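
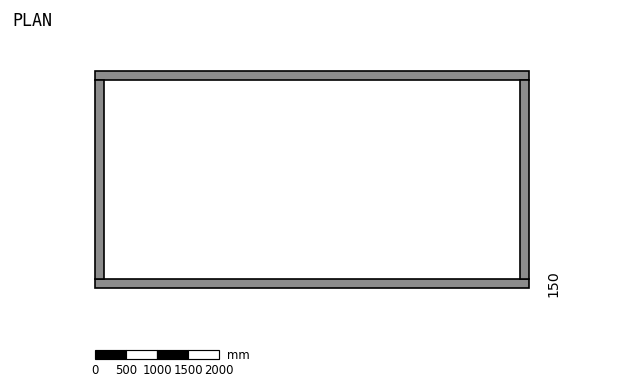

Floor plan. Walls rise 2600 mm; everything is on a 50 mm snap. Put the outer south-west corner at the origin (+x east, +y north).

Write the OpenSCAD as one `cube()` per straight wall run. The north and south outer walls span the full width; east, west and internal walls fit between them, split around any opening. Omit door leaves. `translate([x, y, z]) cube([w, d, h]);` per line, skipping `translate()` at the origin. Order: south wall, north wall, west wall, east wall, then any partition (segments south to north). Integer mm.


cube([7000, 150, 2600]);
translate([0, 3350, 0]) cube([7000, 150, 2600]);
translate([0, 150, 0]) cube([150, 3200, 2600]);
translate([6850, 150, 0]) cube([150, 3200, 2600]);


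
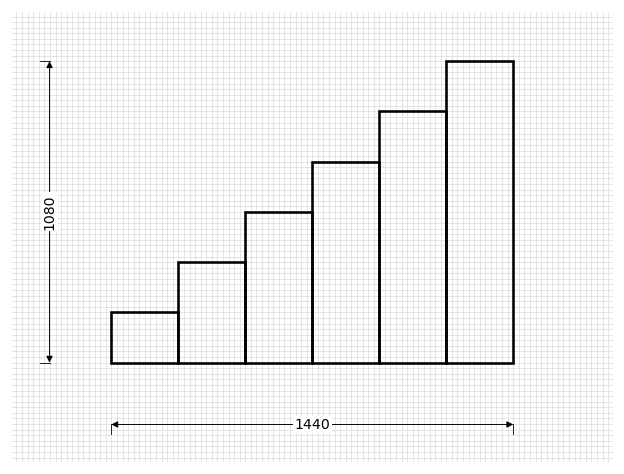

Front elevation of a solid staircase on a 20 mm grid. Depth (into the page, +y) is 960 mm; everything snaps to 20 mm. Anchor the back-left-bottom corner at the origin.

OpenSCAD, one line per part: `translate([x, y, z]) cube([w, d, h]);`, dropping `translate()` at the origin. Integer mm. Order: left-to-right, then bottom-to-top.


cube([240, 960, 180]);
translate([240, 0, 0]) cube([240, 960, 360]);
translate([480, 0, 0]) cube([240, 960, 540]);
translate([720, 0, 0]) cube([240, 960, 720]);
translate([960, 0, 0]) cube([240, 960, 900]);
translate([1200, 0, 0]) cube([240, 960, 1080]);


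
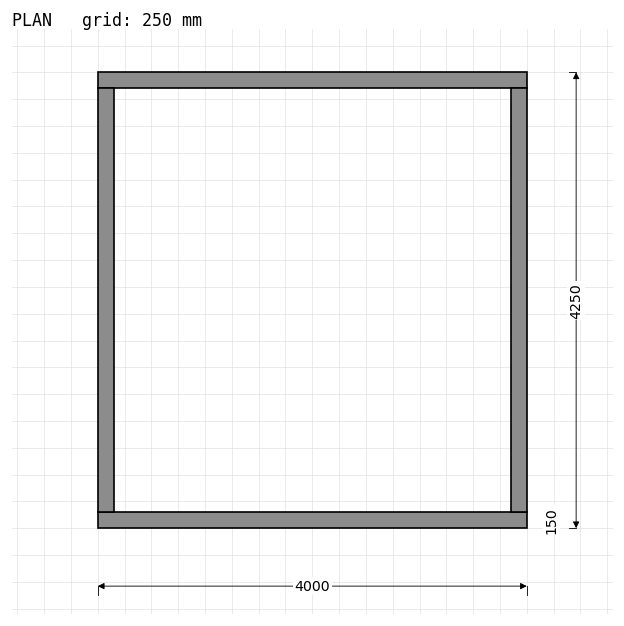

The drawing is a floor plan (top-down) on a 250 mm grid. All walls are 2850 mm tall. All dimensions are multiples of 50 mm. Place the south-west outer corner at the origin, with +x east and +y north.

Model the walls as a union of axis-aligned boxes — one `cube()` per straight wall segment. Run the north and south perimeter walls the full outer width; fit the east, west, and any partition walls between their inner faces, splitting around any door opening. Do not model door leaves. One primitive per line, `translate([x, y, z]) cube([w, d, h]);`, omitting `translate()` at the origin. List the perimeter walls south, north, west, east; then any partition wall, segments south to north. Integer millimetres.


cube([4000, 150, 2850]);
translate([0, 4100, 0]) cube([4000, 150, 2850]);
translate([0, 150, 0]) cube([150, 3950, 2850]);
translate([3850, 150, 0]) cube([150, 3950, 2850]);


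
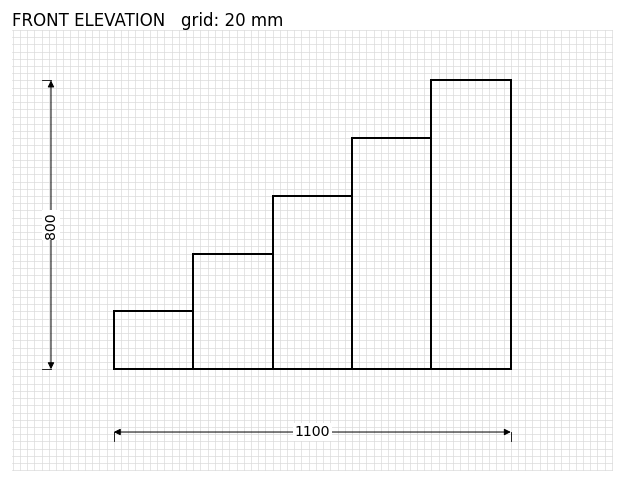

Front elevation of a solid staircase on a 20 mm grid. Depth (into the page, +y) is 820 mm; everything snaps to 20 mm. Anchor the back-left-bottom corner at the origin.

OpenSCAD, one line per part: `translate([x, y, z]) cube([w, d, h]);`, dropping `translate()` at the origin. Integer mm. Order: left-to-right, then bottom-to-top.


cube([220, 820, 160]);
translate([220, 0, 0]) cube([220, 820, 320]);
translate([440, 0, 0]) cube([220, 820, 480]);
translate([660, 0, 0]) cube([220, 820, 640]);
translate([880, 0, 0]) cube([220, 820, 800]);


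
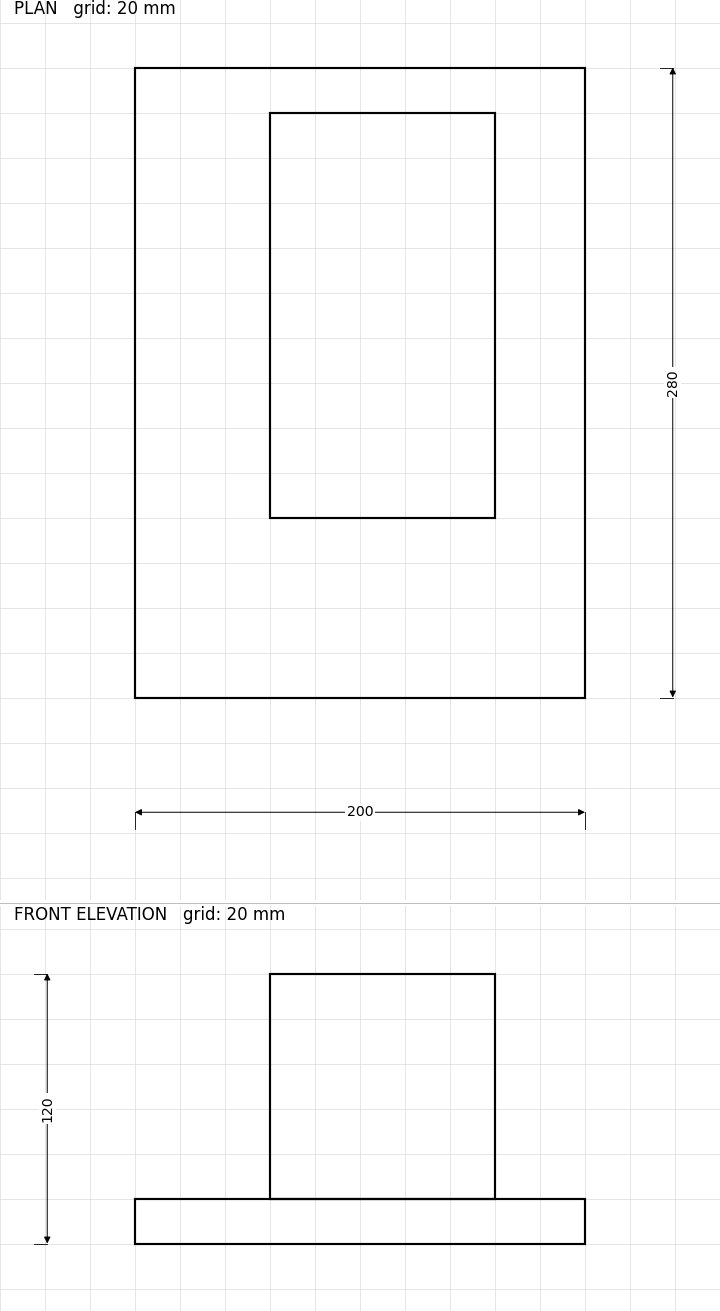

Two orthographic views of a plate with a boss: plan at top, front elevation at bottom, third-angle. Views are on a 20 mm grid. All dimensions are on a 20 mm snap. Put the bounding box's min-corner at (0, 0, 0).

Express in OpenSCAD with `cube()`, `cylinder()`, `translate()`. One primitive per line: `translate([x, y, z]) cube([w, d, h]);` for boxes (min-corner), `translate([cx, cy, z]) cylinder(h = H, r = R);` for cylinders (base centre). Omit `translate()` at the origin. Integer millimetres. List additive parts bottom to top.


cube([200, 280, 20]);
translate([60, 80, 20]) cube([100, 180, 100]);


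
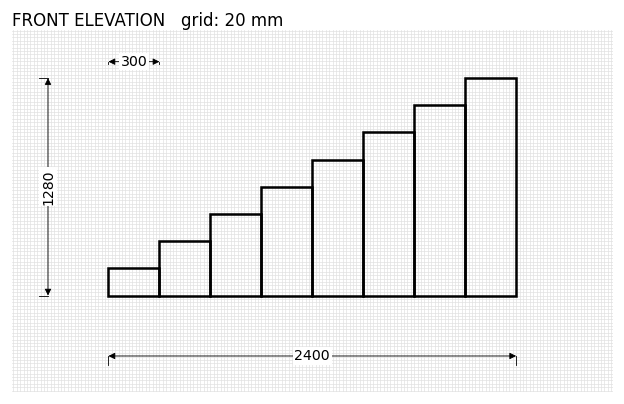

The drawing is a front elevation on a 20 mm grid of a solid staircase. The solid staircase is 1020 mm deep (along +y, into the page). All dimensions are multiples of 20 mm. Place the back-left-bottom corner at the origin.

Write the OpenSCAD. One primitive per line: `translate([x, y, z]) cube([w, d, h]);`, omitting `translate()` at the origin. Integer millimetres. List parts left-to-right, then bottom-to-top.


cube([300, 1020, 160]);
translate([300, 0, 0]) cube([300, 1020, 320]);
translate([600, 0, 0]) cube([300, 1020, 480]);
translate([900, 0, 0]) cube([300, 1020, 640]);
translate([1200, 0, 0]) cube([300, 1020, 800]);
translate([1500, 0, 0]) cube([300, 1020, 960]);
translate([1800, 0, 0]) cube([300, 1020, 1120]);
translate([2100, 0, 0]) cube([300, 1020, 1280]);


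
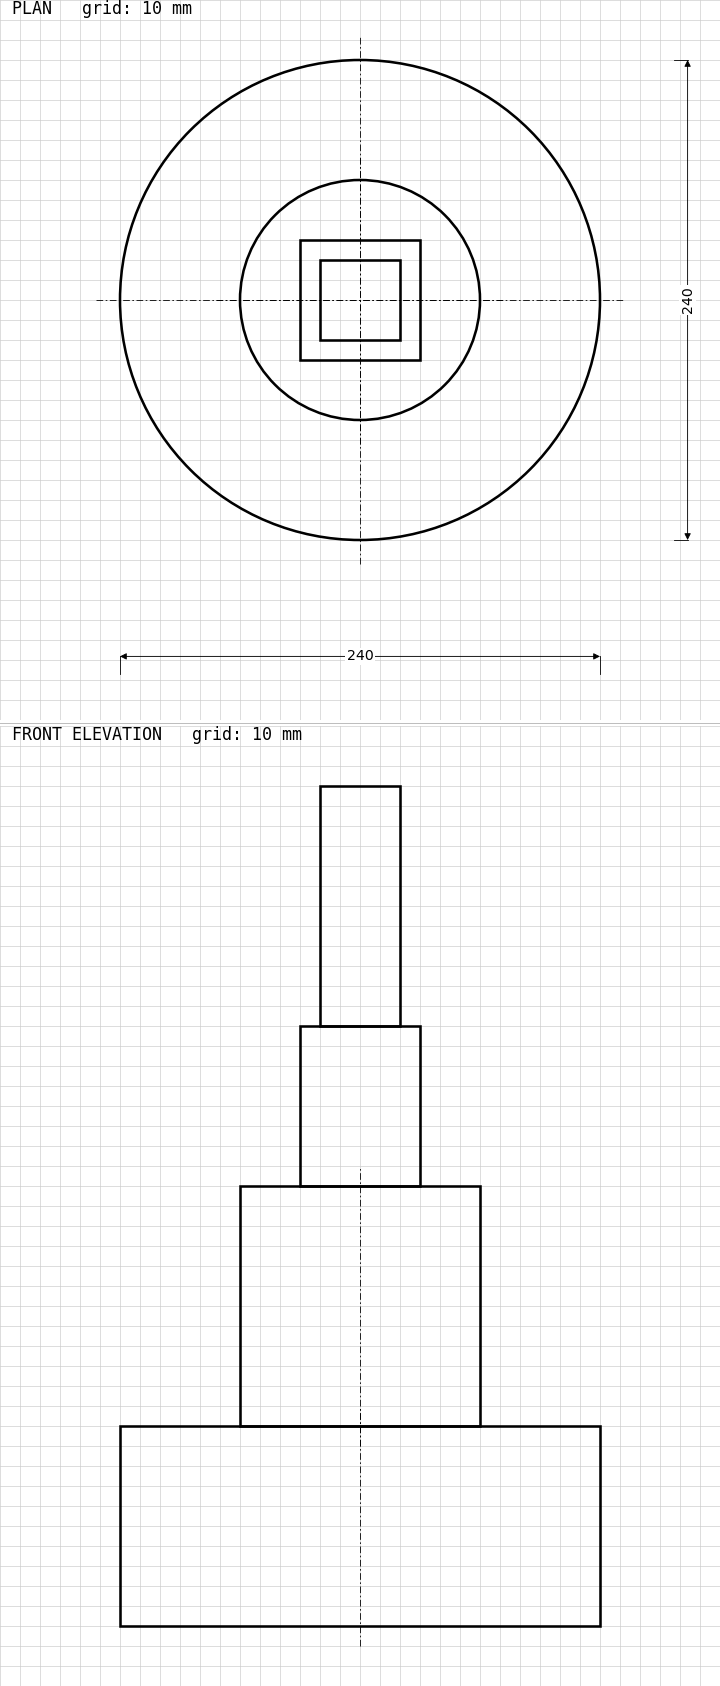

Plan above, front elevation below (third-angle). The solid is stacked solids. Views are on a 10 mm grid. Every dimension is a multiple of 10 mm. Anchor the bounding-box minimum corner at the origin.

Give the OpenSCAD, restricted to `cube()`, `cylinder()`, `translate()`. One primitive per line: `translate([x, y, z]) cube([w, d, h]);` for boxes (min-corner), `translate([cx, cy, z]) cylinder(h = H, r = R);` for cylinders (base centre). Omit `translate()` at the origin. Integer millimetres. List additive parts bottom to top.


translate([120, 120, 0]) cylinder(h = 100, r = 120);
translate([120, 120, 100]) cylinder(h = 120, r = 60);
translate([90, 90, 220]) cube([60, 60, 80]);
translate([100, 100, 300]) cube([40, 40, 120]);


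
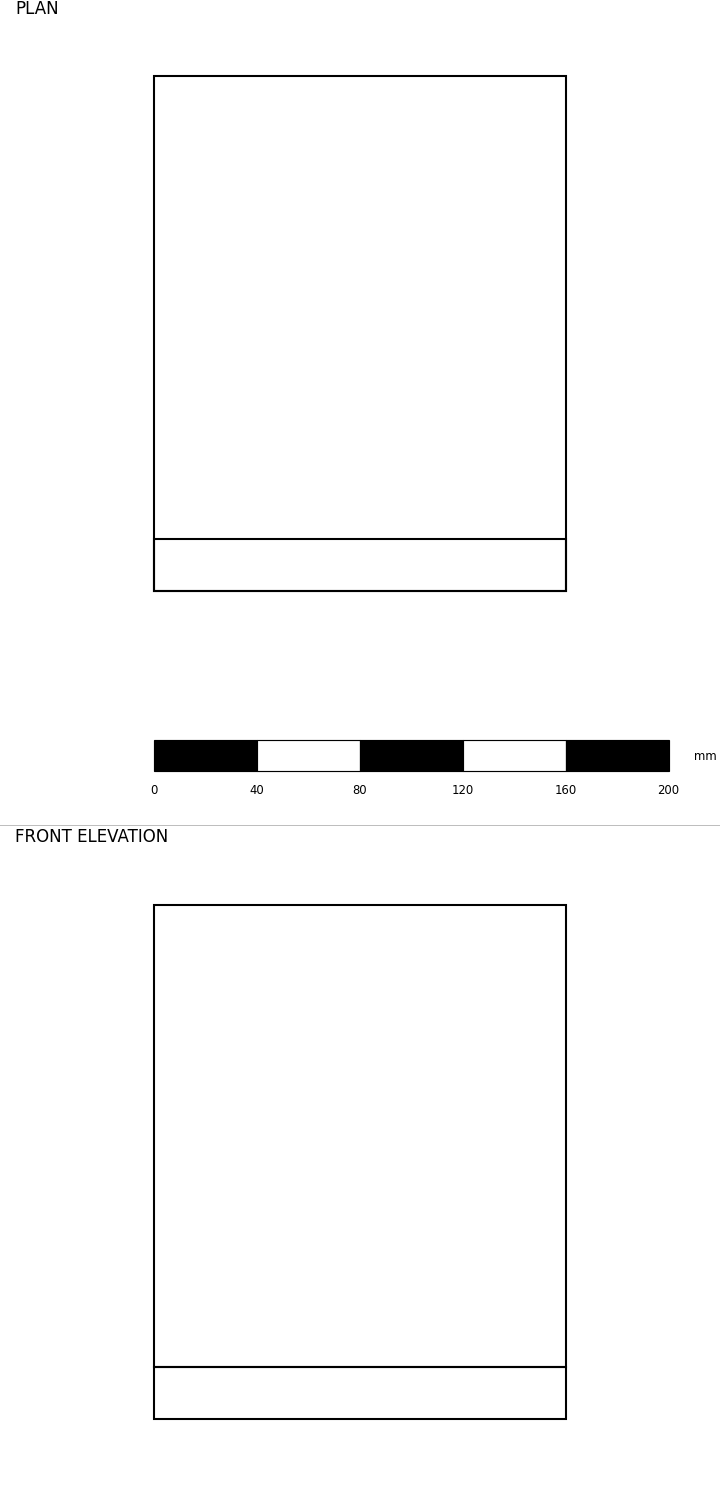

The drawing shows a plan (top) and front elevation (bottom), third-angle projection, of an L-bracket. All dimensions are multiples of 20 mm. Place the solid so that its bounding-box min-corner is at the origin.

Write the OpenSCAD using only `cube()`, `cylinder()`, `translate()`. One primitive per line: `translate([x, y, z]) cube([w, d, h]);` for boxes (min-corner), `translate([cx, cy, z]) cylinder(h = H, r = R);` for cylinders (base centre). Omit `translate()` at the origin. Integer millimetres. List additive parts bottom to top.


cube([160, 200, 20]);
translate([0, 0, 20]) cube([160, 20, 180]);


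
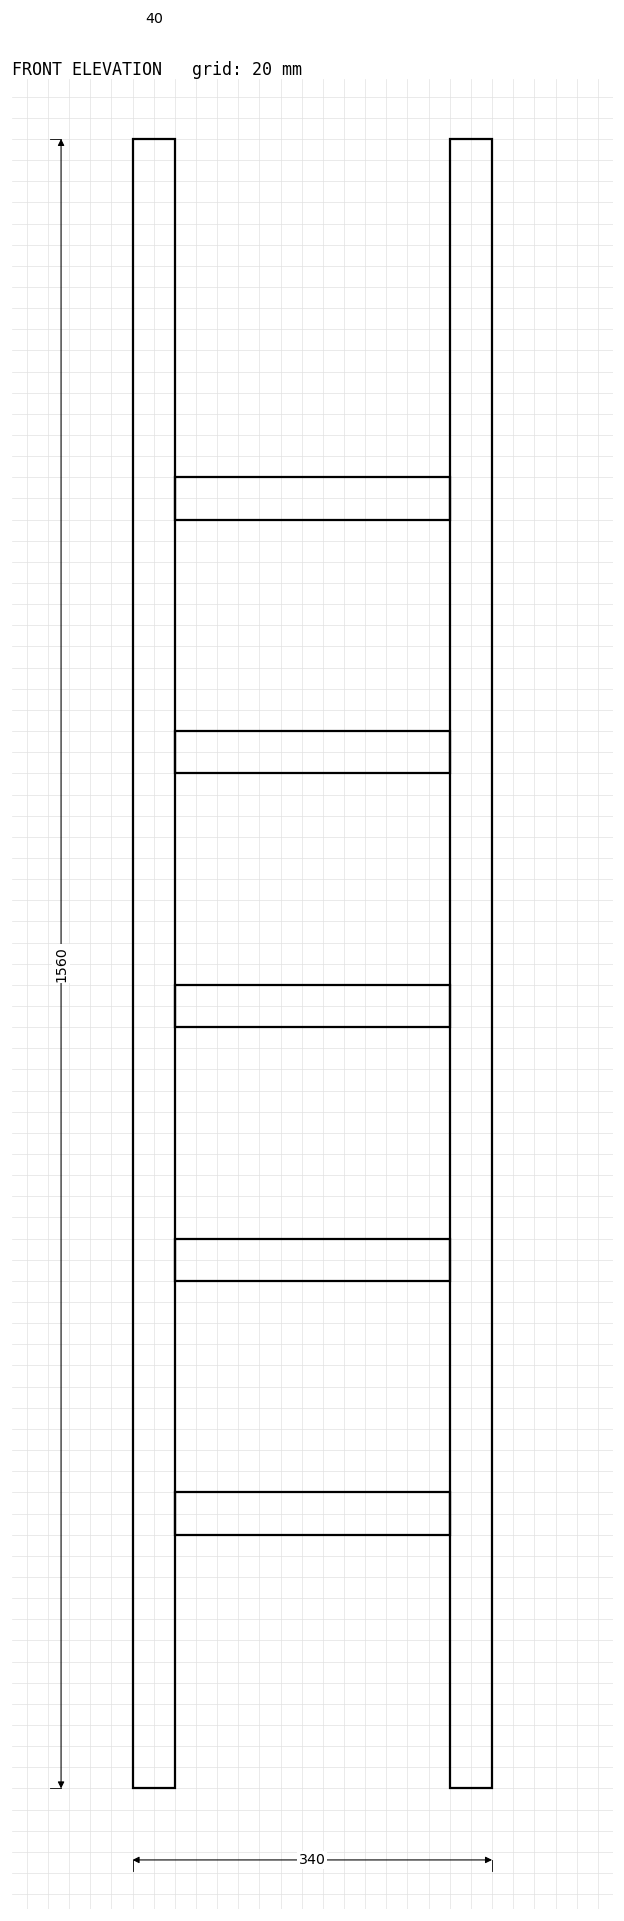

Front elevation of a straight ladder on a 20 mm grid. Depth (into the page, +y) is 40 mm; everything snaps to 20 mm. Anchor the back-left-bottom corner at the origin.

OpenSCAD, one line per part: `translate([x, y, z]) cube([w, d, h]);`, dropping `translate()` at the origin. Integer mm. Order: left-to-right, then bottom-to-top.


cube([40, 40, 1560]);
translate([40, 0, 240]) cube([260, 40, 40]);
translate([40, 0, 480]) cube([260, 40, 40]);
translate([40, 0, 720]) cube([260, 40, 40]);
translate([40, 0, 960]) cube([260, 40, 40]);
translate([40, 0, 1200]) cube([260, 40, 40]);
translate([300, 0, 0]) cube([40, 40, 1560]);


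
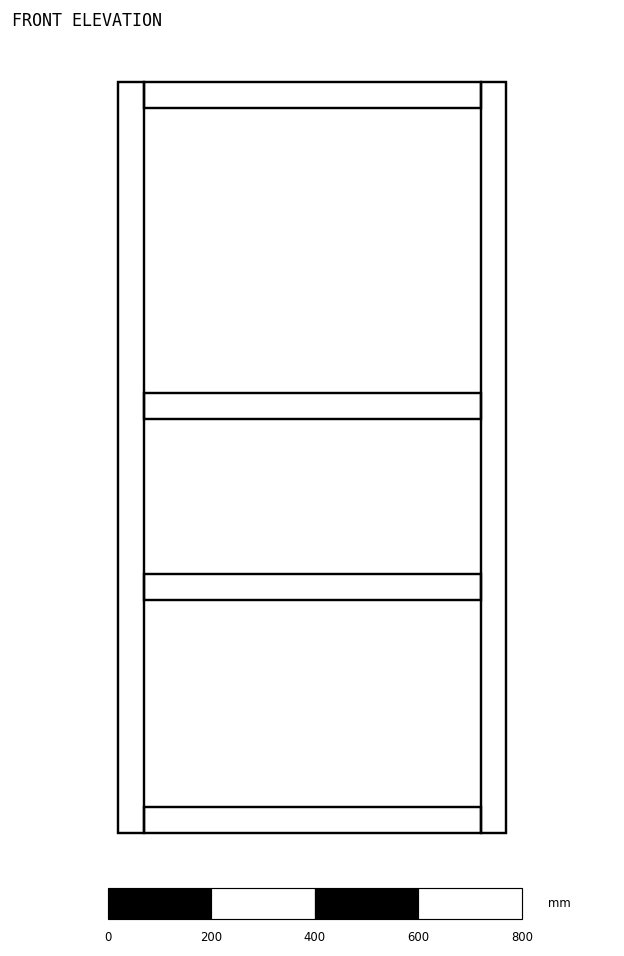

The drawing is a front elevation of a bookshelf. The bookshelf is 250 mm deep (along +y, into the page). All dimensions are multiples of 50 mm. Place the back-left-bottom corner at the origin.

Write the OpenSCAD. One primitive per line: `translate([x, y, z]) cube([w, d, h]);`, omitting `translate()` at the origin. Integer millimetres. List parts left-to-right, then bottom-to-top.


cube([50, 250, 1450]);
translate([50, 0, 0]) cube([650, 250, 50]);
translate([50, 0, 450]) cube([650, 250, 50]);
translate([50, 0, 800]) cube([650, 250, 50]);
translate([50, 0, 1400]) cube([650, 250, 50]);
translate([700, 0, 0]) cube([50, 250, 1450]);


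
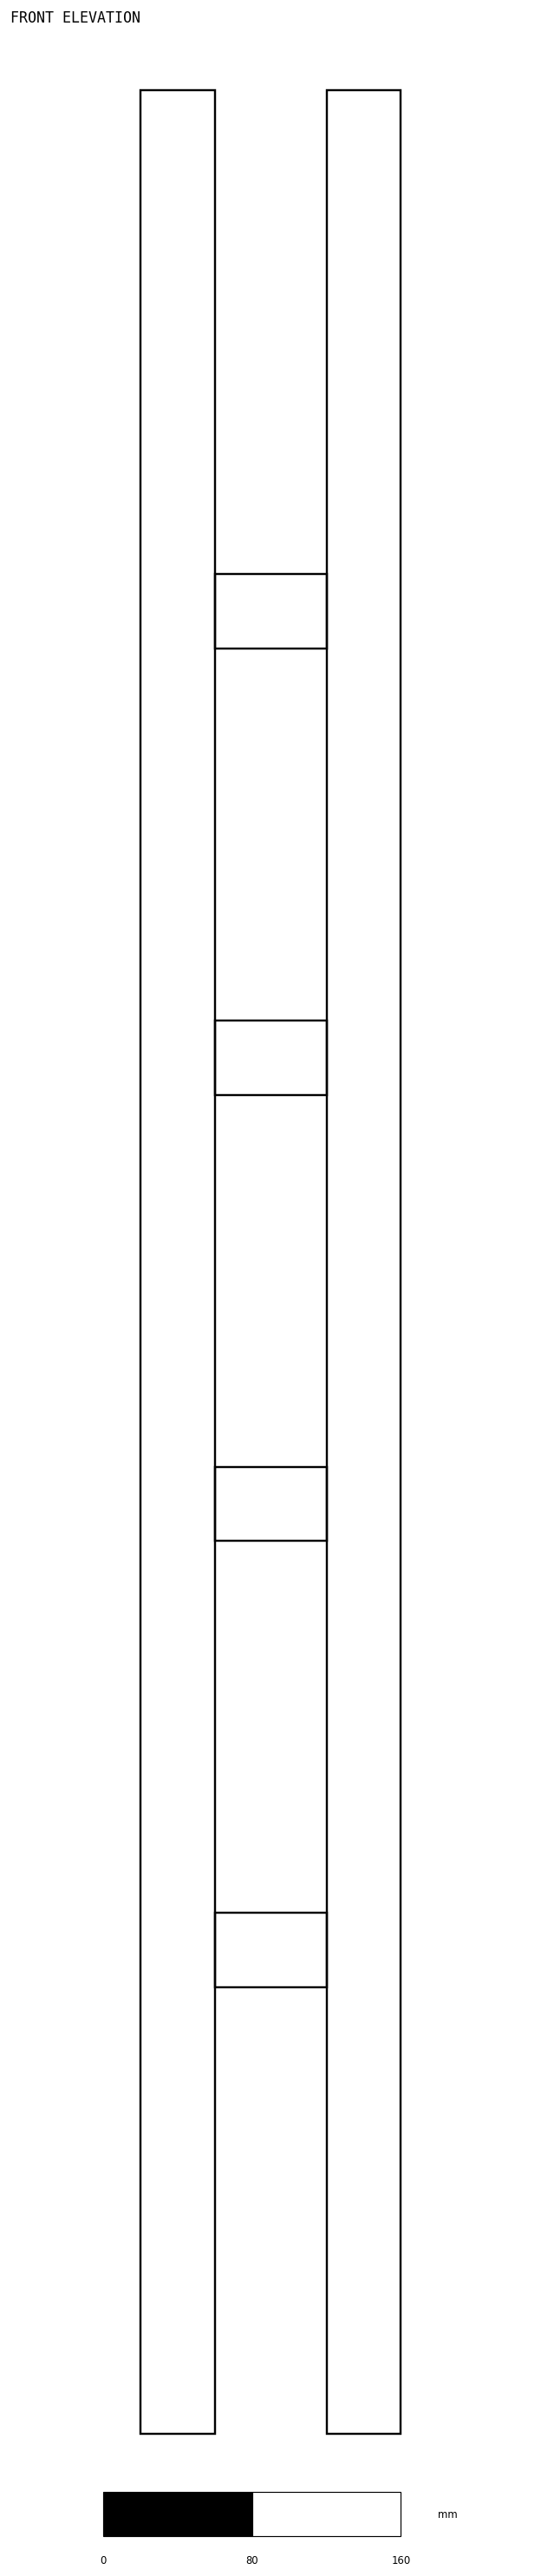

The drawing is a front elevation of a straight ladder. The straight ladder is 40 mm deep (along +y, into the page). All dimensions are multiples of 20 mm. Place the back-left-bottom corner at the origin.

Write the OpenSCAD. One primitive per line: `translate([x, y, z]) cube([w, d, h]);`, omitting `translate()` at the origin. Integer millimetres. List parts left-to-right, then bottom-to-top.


cube([40, 40, 1260]);
translate([40, 0, 240]) cube([60, 40, 40]);
translate([40, 0, 480]) cube([60, 40, 40]);
translate([40, 0, 720]) cube([60, 40, 40]);
translate([40, 0, 960]) cube([60, 40, 40]);
translate([100, 0, 0]) cube([40, 40, 1260]);


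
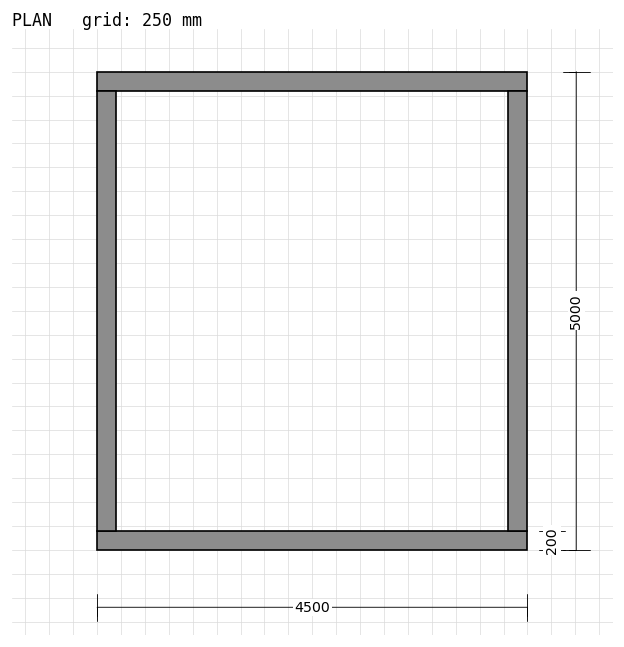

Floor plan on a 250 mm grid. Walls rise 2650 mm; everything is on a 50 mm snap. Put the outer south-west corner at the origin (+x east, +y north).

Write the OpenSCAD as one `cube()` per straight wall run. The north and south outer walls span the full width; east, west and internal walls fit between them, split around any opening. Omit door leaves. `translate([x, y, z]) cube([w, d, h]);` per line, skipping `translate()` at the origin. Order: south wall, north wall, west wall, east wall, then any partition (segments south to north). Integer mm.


cube([4500, 200, 2650]);
translate([0, 4800, 0]) cube([4500, 200, 2650]);
translate([0, 200, 0]) cube([200, 4600, 2650]);
translate([4300, 200, 0]) cube([200, 4600, 2650]);


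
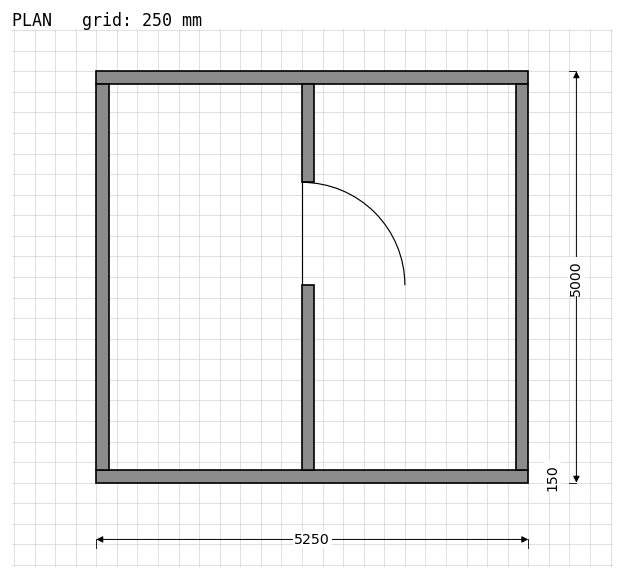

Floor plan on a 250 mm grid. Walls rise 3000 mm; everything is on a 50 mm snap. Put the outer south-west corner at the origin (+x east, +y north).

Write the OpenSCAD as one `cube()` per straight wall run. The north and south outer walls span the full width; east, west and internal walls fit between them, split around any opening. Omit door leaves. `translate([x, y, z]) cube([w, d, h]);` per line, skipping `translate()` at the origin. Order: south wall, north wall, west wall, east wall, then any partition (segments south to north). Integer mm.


cube([5250, 150, 3000]);
translate([0, 4850, 0]) cube([5250, 150, 3000]);
translate([0, 150, 0]) cube([150, 4700, 3000]);
translate([5100, 150, 0]) cube([150, 4700, 3000]);
translate([2500, 150, 0]) cube([150, 2250, 3000]);
translate([2500, 3650, 0]) cube([150, 1200, 3000]);


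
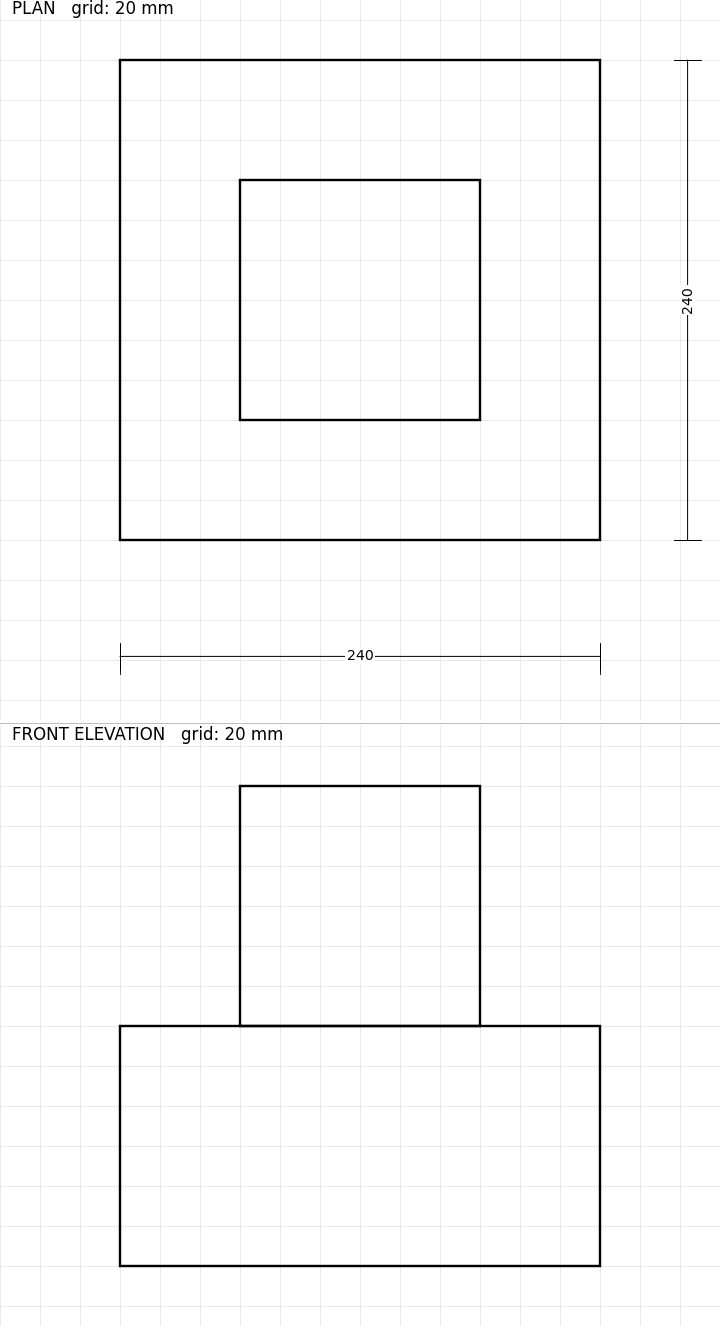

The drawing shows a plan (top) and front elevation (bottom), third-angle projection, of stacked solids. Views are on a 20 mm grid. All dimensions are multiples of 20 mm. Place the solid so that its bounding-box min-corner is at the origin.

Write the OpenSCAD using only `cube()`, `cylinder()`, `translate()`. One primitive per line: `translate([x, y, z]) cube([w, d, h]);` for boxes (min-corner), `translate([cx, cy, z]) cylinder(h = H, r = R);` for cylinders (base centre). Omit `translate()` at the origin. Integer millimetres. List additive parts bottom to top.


cube([240, 240, 120]);
translate([60, 60, 120]) cube([120, 120, 120]);


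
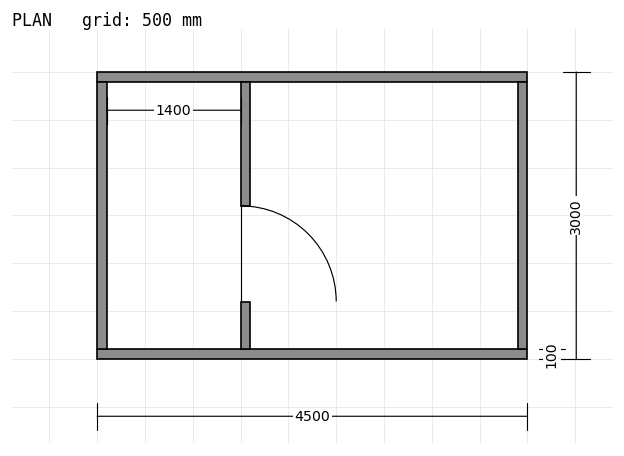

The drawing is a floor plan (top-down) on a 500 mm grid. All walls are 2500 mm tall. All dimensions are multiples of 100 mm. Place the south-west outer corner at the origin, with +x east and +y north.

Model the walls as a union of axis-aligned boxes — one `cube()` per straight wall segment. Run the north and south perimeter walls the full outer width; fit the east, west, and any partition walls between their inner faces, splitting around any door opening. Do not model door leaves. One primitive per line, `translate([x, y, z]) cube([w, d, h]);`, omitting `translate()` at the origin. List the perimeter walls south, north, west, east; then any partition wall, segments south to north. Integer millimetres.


cube([4500, 100, 2500]);
translate([0, 2900, 0]) cube([4500, 100, 2500]);
translate([0, 100, 0]) cube([100, 2800, 2500]);
translate([4400, 100, 0]) cube([100, 2800, 2500]);
translate([1500, 100, 0]) cube([100, 500, 2500]);
translate([1500, 1600, 0]) cube([100, 1300, 2500]);


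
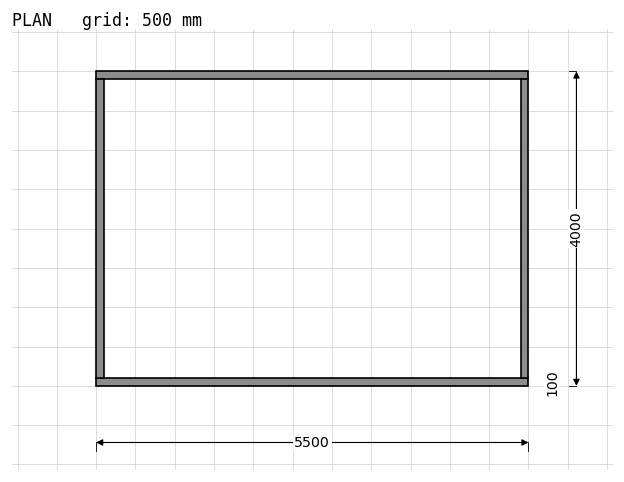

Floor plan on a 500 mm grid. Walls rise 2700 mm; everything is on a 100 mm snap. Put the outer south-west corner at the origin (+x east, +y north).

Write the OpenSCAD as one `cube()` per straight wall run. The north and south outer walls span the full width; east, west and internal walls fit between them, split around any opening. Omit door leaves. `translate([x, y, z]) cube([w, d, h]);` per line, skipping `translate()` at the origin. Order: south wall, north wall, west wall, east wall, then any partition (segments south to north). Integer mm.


cube([5500, 100, 2700]);
translate([0, 3900, 0]) cube([5500, 100, 2700]);
translate([0, 100, 0]) cube([100, 3800, 2700]);
translate([5400, 100, 0]) cube([100, 3800, 2700]);


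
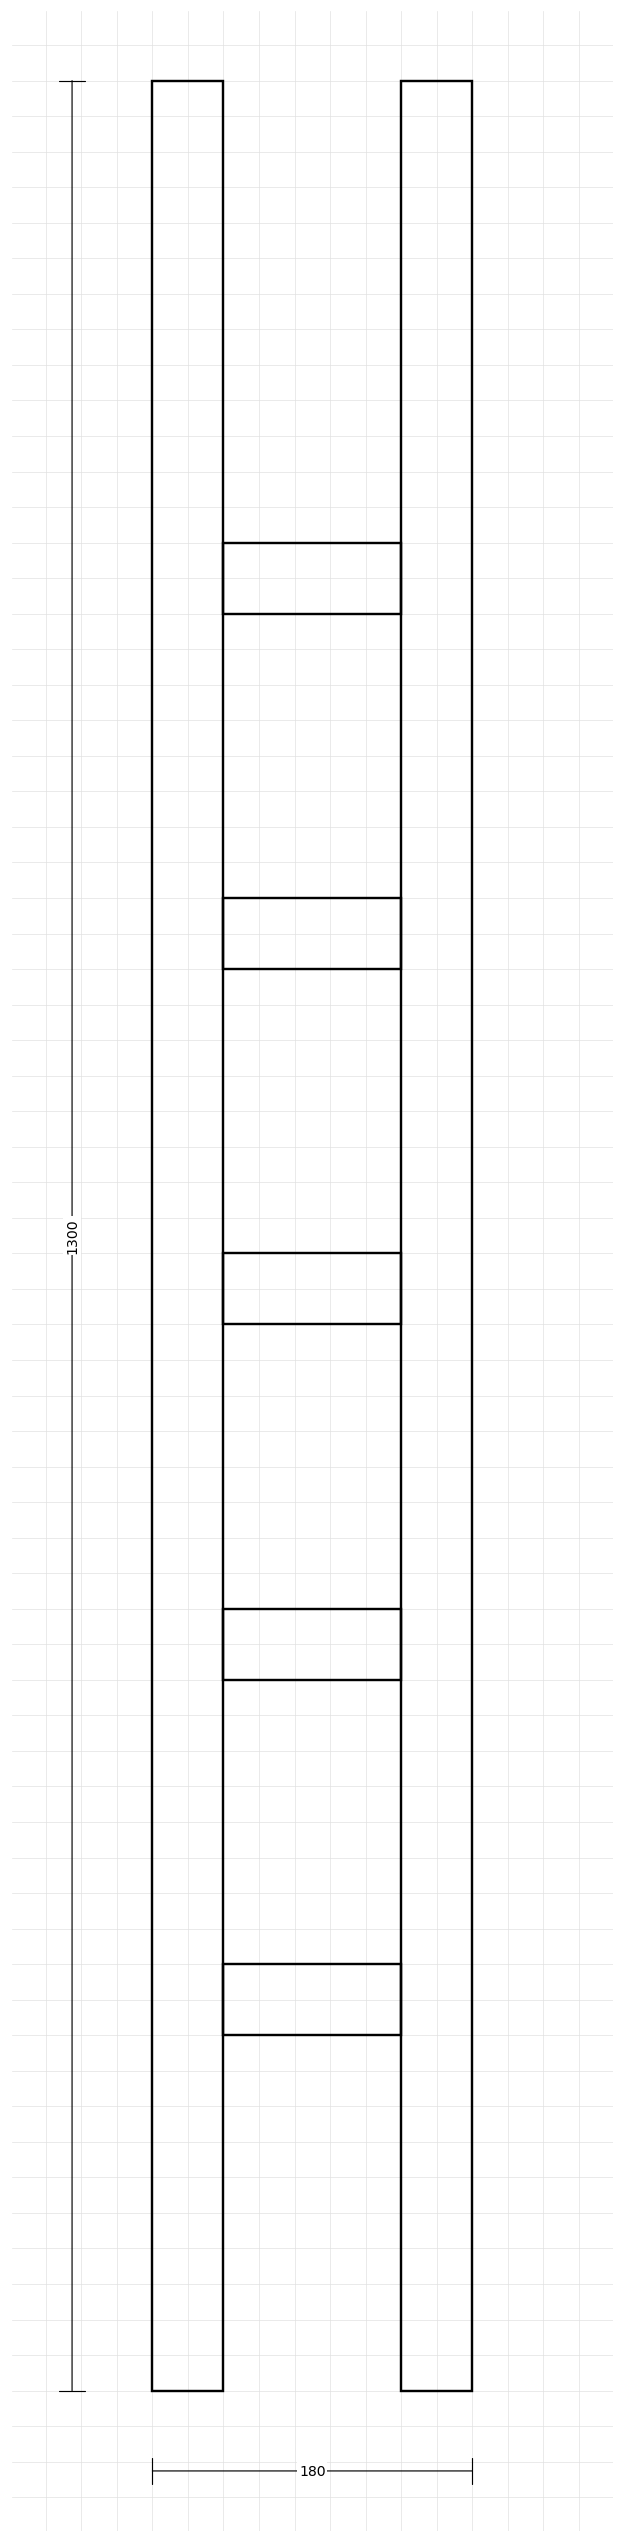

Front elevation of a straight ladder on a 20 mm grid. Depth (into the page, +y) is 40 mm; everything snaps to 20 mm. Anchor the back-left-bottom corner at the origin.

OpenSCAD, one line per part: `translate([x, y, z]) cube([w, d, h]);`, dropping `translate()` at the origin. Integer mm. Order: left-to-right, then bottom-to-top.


cube([40, 40, 1300]);
translate([40, 0, 200]) cube([100, 40, 40]);
translate([40, 0, 400]) cube([100, 40, 40]);
translate([40, 0, 600]) cube([100, 40, 40]);
translate([40, 0, 800]) cube([100, 40, 40]);
translate([40, 0, 1000]) cube([100, 40, 40]);
translate([140, 0, 0]) cube([40, 40, 1300]);


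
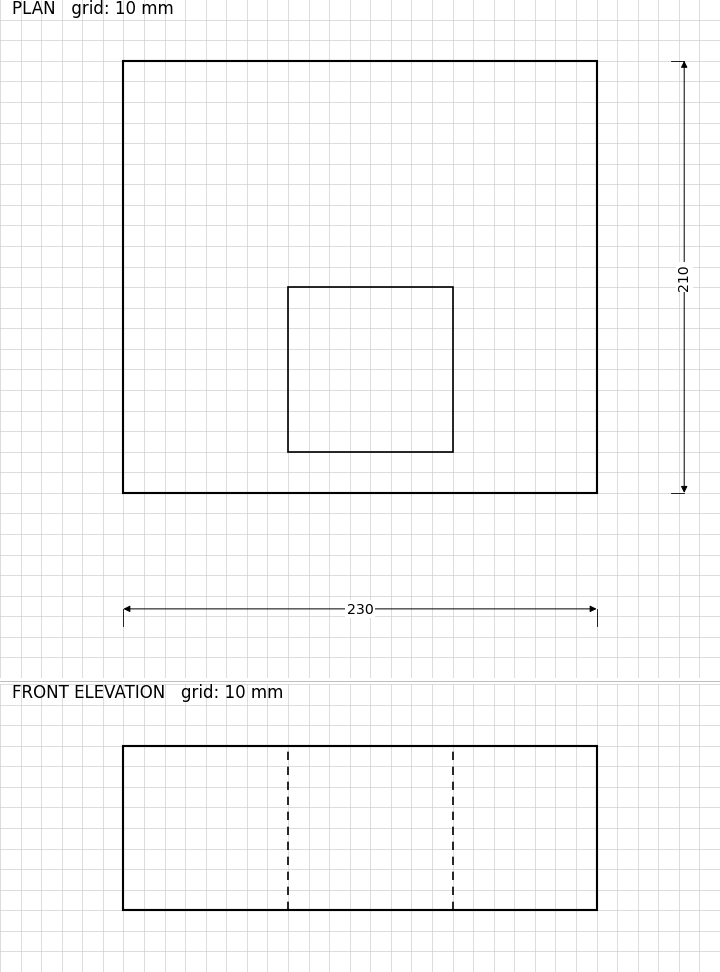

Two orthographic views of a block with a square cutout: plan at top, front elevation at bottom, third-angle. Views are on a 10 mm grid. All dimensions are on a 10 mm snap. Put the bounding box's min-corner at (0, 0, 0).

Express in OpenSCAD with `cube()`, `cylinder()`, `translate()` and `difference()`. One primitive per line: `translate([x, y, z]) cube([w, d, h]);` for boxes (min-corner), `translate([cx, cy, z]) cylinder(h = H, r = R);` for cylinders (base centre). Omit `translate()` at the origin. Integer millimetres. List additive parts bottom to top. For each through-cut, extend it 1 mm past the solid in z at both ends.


difference() {
  cube([230, 210, 80]);
  translate([80, 20, -1]) cube([80, 80, 82]);
}


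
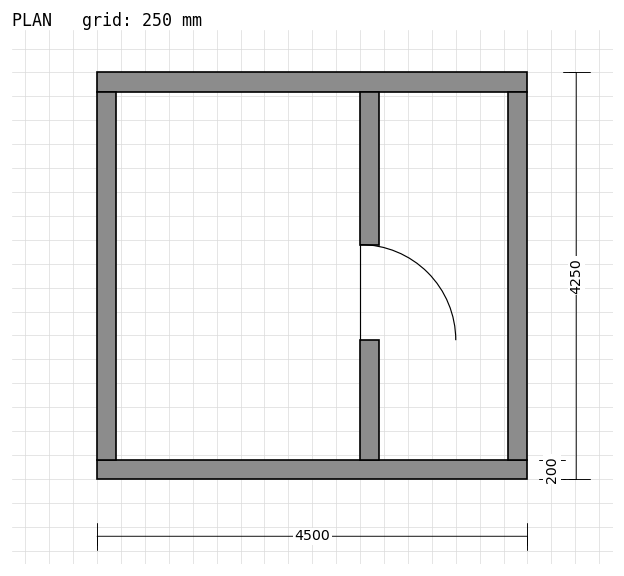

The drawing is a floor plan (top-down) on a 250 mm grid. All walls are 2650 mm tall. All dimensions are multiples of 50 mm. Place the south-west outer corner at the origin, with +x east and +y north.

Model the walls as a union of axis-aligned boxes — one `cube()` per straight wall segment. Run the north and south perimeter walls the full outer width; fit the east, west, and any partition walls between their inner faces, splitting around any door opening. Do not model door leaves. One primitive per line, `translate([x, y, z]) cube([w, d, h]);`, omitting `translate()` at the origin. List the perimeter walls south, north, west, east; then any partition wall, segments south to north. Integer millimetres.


cube([4500, 200, 2650]);
translate([0, 4050, 0]) cube([4500, 200, 2650]);
translate([0, 200, 0]) cube([200, 3850, 2650]);
translate([4300, 200, 0]) cube([200, 3850, 2650]);
translate([2750, 200, 0]) cube([200, 1250, 2650]);
translate([2750, 2450, 0]) cube([200, 1600, 2650]);


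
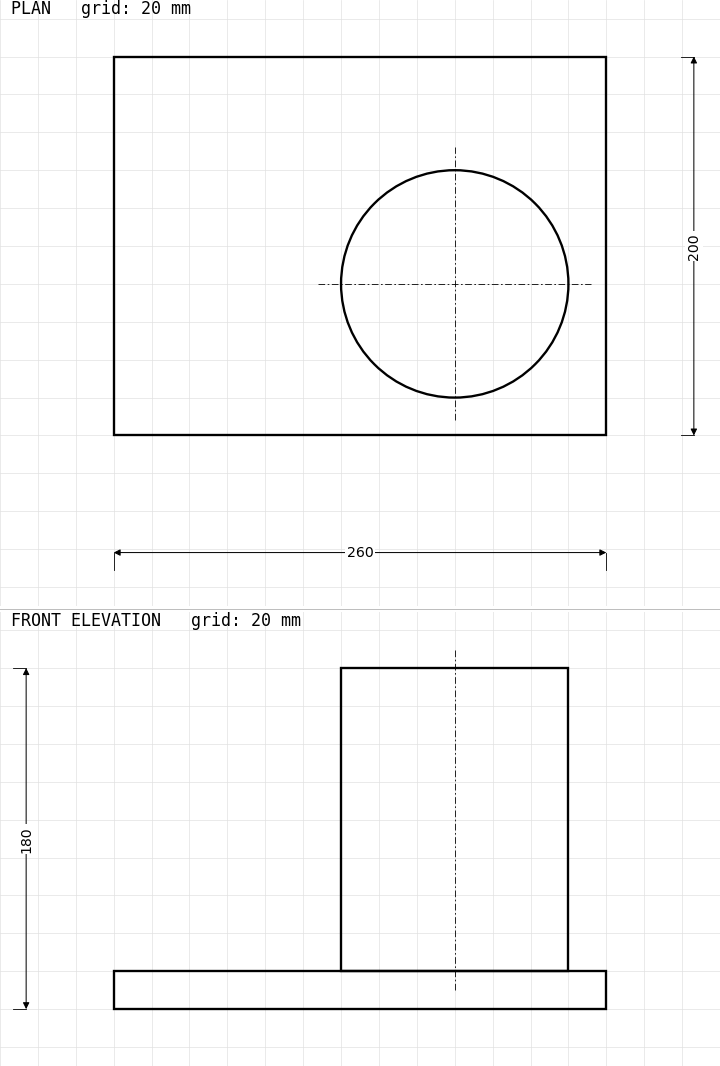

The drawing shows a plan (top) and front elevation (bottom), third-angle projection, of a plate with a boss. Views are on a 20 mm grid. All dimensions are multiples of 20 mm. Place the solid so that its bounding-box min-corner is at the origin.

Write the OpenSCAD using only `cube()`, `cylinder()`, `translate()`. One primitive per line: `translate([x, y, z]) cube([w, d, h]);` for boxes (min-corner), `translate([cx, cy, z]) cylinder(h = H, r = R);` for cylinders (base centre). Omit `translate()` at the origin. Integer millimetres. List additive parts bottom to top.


cube([260, 200, 20]);
translate([180, 80, 20]) cylinder(h = 160, r = 60);


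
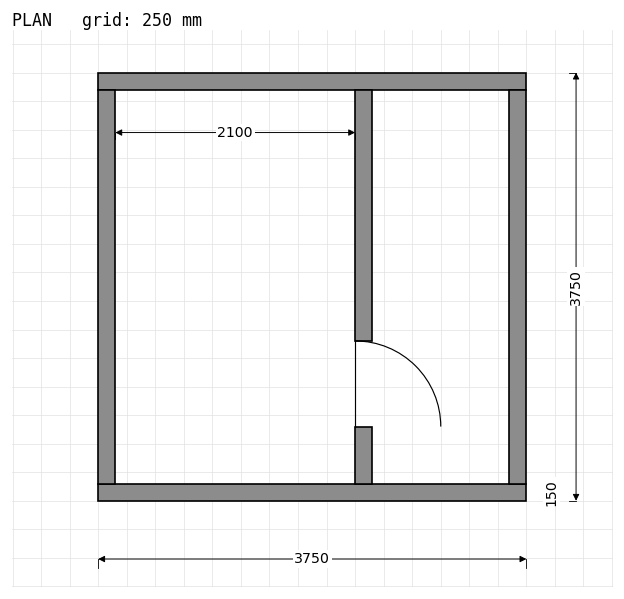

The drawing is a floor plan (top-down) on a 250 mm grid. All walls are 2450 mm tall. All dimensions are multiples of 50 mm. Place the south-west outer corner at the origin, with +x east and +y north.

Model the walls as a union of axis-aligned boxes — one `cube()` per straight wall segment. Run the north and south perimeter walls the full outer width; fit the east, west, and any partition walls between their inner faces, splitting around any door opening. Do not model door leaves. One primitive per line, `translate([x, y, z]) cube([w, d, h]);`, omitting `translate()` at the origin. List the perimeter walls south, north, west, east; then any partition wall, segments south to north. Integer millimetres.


cube([3750, 150, 2450]);
translate([0, 3600, 0]) cube([3750, 150, 2450]);
translate([0, 150, 0]) cube([150, 3450, 2450]);
translate([3600, 150, 0]) cube([150, 3450, 2450]);
translate([2250, 150, 0]) cube([150, 500, 2450]);
translate([2250, 1400, 0]) cube([150, 2200, 2450]);


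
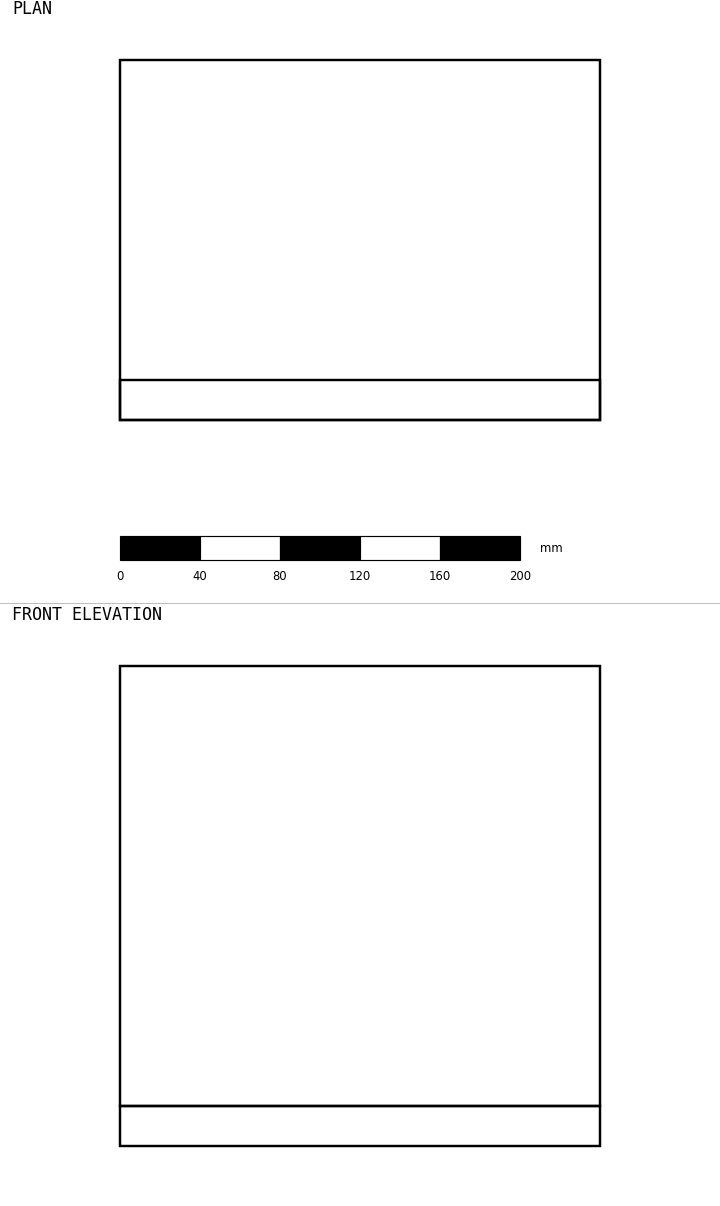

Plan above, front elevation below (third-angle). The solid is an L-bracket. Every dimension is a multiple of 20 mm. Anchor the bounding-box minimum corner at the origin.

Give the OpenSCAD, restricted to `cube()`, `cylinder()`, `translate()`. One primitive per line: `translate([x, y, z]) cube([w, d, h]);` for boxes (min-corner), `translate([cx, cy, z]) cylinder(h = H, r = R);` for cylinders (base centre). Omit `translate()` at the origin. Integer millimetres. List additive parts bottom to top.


cube([240, 180, 20]);
translate([0, 0, 20]) cube([240, 20, 220]);


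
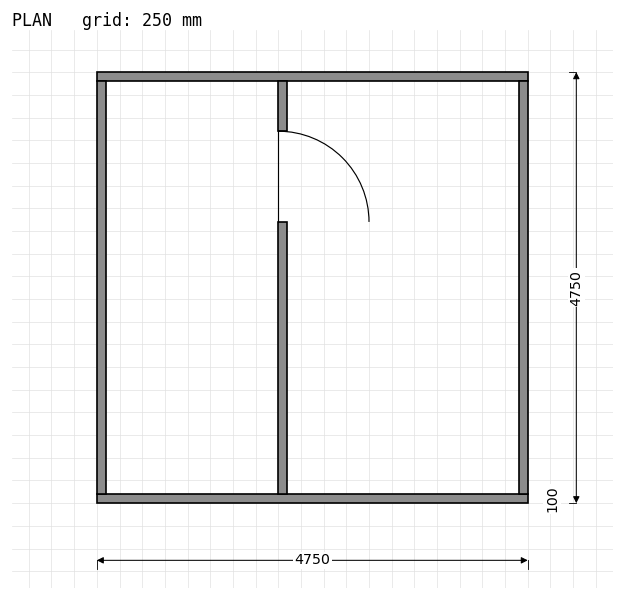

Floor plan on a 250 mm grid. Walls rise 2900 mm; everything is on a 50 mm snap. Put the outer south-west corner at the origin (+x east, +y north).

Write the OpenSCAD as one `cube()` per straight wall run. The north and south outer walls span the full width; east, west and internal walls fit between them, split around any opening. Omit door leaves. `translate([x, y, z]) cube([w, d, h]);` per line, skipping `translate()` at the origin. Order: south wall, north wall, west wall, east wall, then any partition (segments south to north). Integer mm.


cube([4750, 100, 2900]);
translate([0, 4650, 0]) cube([4750, 100, 2900]);
translate([0, 100, 0]) cube([100, 4550, 2900]);
translate([4650, 100, 0]) cube([100, 4550, 2900]);
translate([2000, 100, 0]) cube([100, 3000, 2900]);
translate([2000, 4100, 0]) cube([100, 550, 2900]);


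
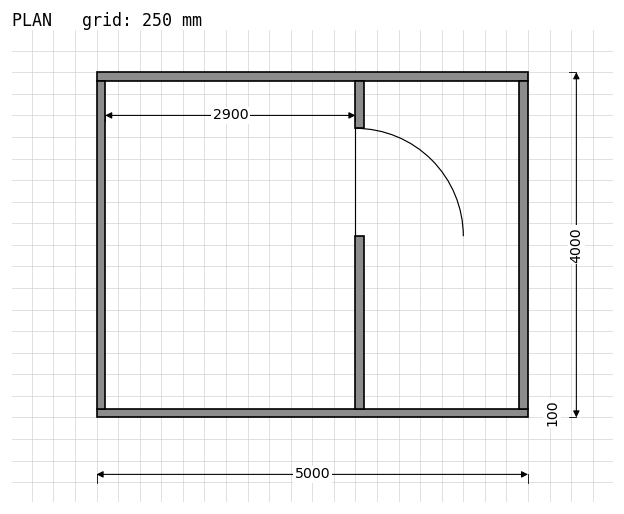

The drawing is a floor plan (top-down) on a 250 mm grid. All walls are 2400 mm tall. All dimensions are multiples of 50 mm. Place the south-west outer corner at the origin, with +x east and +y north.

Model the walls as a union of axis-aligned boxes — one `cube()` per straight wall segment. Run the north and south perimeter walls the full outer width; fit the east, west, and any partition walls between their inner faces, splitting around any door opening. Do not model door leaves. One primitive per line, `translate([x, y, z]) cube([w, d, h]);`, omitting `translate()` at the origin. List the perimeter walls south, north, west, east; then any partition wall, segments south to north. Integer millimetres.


cube([5000, 100, 2400]);
translate([0, 3900, 0]) cube([5000, 100, 2400]);
translate([0, 100, 0]) cube([100, 3800, 2400]);
translate([4900, 100, 0]) cube([100, 3800, 2400]);
translate([3000, 100, 0]) cube([100, 2000, 2400]);
translate([3000, 3350, 0]) cube([100, 550, 2400]);


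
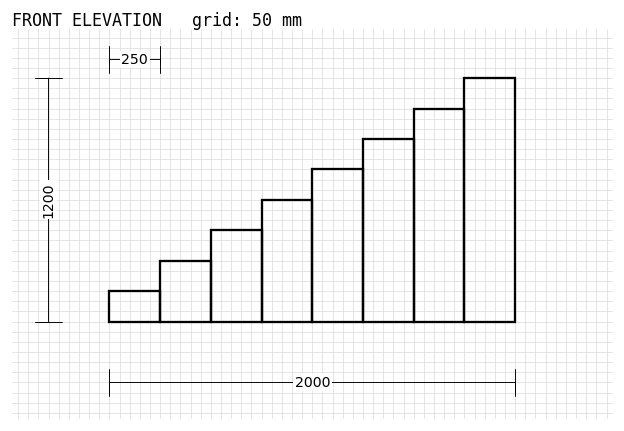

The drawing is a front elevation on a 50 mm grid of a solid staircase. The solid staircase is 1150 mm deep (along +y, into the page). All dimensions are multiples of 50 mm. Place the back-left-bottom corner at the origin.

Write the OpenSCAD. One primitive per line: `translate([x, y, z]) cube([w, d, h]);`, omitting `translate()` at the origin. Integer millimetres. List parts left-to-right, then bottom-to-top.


cube([250, 1150, 150]);
translate([250, 0, 0]) cube([250, 1150, 300]);
translate([500, 0, 0]) cube([250, 1150, 450]);
translate([750, 0, 0]) cube([250, 1150, 600]);
translate([1000, 0, 0]) cube([250, 1150, 750]);
translate([1250, 0, 0]) cube([250, 1150, 900]);
translate([1500, 0, 0]) cube([250, 1150, 1050]);
translate([1750, 0, 0]) cube([250, 1150, 1200]);


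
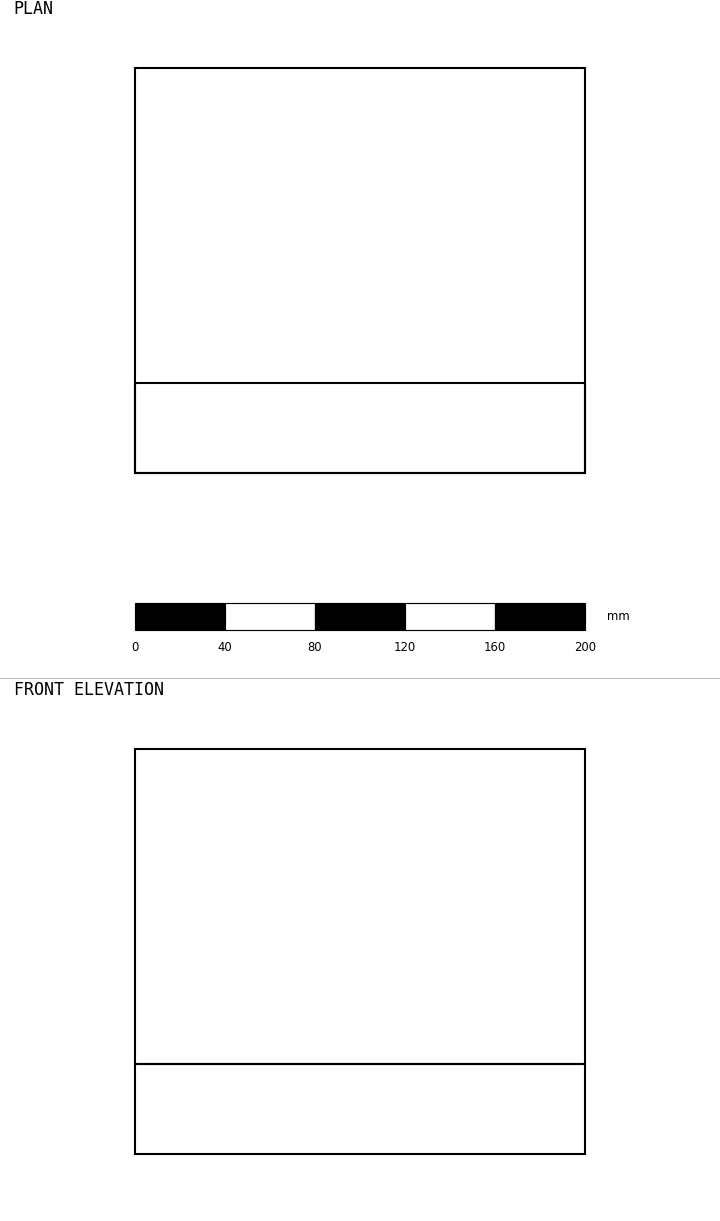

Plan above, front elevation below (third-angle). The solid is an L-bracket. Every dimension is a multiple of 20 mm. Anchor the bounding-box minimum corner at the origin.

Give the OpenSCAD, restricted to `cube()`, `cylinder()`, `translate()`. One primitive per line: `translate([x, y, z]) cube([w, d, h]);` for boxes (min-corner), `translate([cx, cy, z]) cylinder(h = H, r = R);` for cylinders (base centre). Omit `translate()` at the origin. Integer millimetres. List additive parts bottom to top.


cube([200, 180, 40]);
translate([0, 0, 40]) cube([200, 40, 140]);


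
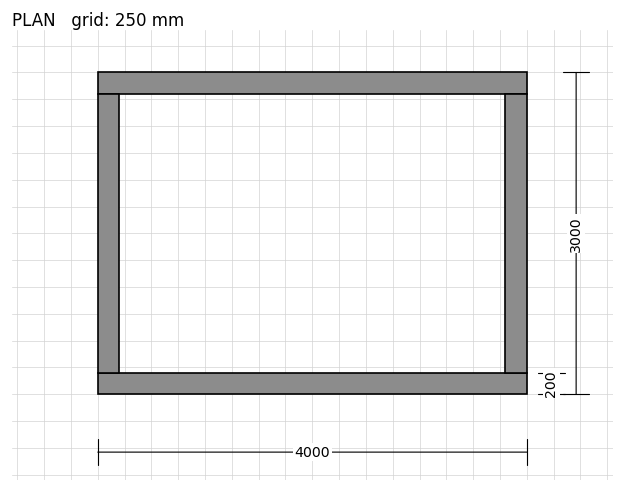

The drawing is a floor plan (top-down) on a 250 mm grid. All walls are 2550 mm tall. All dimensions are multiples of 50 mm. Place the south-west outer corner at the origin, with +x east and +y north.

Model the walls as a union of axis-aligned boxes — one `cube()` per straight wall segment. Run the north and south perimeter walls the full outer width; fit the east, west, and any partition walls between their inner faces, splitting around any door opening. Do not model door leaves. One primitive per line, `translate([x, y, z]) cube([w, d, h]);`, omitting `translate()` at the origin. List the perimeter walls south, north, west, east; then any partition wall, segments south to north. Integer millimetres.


cube([4000, 200, 2550]);
translate([0, 2800, 0]) cube([4000, 200, 2550]);
translate([0, 200, 0]) cube([200, 2600, 2550]);
translate([3800, 200, 0]) cube([200, 2600, 2550]);


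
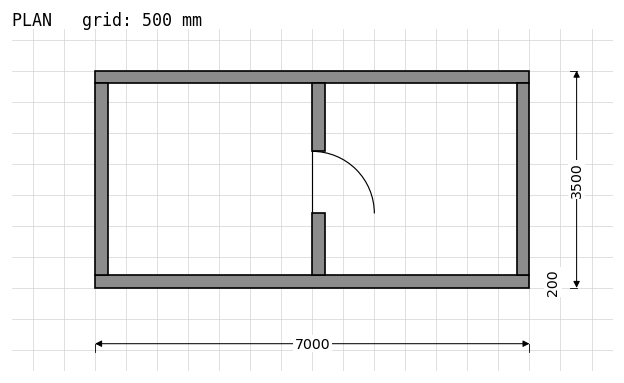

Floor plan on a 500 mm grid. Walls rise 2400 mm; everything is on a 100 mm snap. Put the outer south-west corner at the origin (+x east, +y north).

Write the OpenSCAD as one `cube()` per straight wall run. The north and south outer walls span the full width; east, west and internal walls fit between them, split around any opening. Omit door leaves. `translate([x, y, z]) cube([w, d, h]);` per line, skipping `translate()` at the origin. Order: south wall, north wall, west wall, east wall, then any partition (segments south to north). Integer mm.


cube([7000, 200, 2400]);
translate([0, 3300, 0]) cube([7000, 200, 2400]);
translate([0, 200, 0]) cube([200, 3100, 2400]);
translate([6800, 200, 0]) cube([200, 3100, 2400]);
translate([3500, 200, 0]) cube([200, 1000, 2400]);
translate([3500, 2200, 0]) cube([200, 1100, 2400]);


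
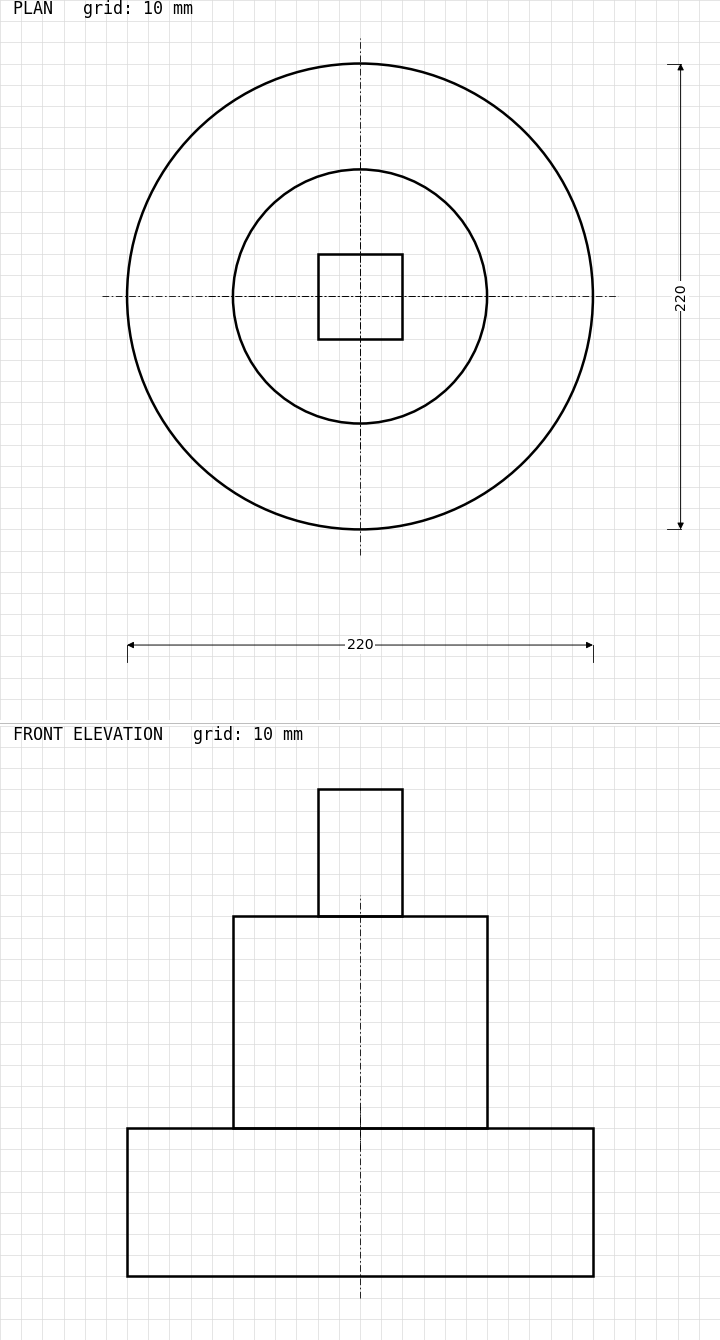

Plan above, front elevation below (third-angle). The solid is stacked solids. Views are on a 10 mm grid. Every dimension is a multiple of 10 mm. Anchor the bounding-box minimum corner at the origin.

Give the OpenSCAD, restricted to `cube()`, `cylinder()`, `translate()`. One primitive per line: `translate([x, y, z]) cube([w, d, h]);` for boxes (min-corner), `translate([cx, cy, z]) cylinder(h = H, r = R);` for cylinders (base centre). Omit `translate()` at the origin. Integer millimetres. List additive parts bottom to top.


translate([110, 110, 0]) cylinder(h = 70, r = 110);
translate([110, 110, 70]) cylinder(h = 100, r = 60);
translate([90, 90, 170]) cube([40, 40, 60]);


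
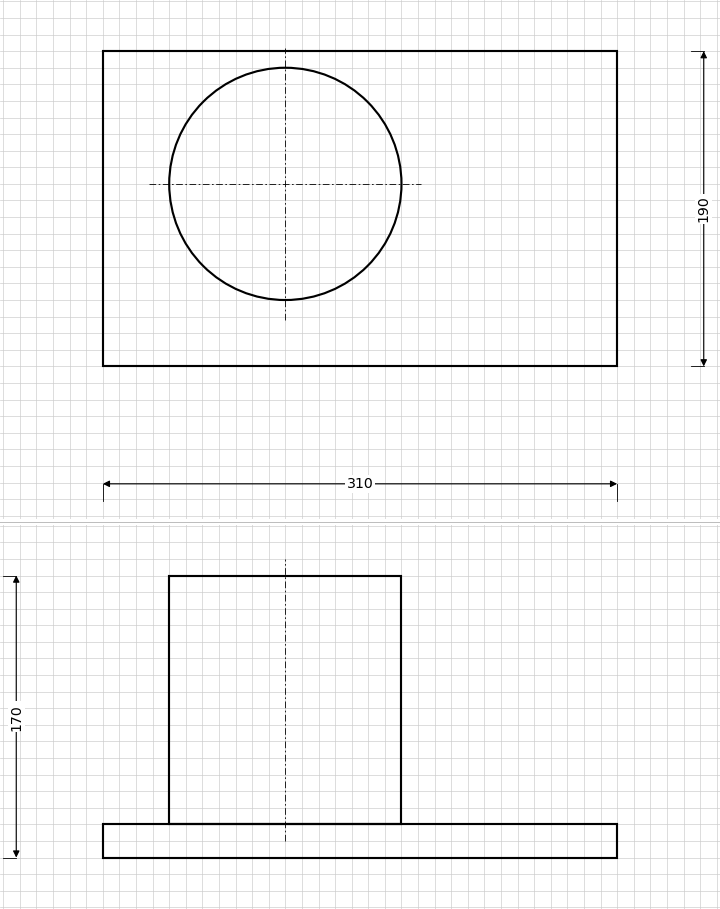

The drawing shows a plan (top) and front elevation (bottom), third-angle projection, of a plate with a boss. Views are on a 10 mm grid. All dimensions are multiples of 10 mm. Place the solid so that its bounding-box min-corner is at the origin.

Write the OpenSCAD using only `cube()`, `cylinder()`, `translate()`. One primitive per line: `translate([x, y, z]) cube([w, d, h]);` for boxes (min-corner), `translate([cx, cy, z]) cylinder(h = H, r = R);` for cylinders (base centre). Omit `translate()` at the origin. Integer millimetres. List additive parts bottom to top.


cube([310, 190, 20]);
translate([110, 110, 20]) cylinder(h = 150, r = 70);


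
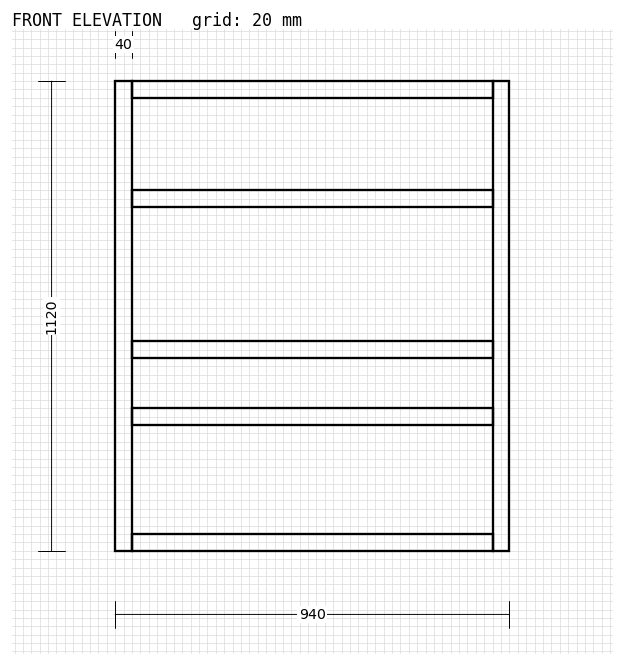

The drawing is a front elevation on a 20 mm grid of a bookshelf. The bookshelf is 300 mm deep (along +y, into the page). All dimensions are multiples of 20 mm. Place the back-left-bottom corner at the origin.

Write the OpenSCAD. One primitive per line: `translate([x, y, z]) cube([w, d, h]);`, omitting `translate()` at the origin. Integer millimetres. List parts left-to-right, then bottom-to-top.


cube([40, 300, 1120]);
translate([40, 0, 0]) cube([860, 300, 40]);
translate([40, 0, 300]) cube([860, 300, 40]);
translate([40, 0, 460]) cube([860, 300, 40]);
translate([40, 0, 820]) cube([860, 300, 40]);
translate([40, 0, 1080]) cube([860, 300, 40]);
translate([900, 0, 0]) cube([40, 300, 1120]);


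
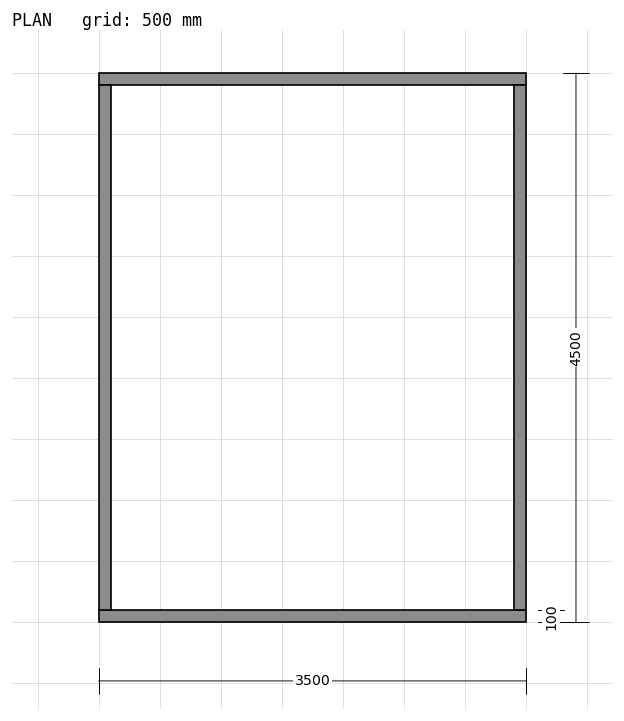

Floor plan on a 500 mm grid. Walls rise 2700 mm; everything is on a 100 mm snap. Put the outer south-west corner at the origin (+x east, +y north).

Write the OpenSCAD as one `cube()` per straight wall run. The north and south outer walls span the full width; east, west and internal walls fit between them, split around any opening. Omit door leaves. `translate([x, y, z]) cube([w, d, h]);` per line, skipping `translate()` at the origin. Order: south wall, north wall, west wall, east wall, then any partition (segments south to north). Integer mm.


cube([3500, 100, 2700]);
translate([0, 4400, 0]) cube([3500, 100, 2700]);
translate([0, 100, 0]) cube([100, 4300, 2700]);
translate([3400, 100, 0]) cube([100, 4300, 2700]);


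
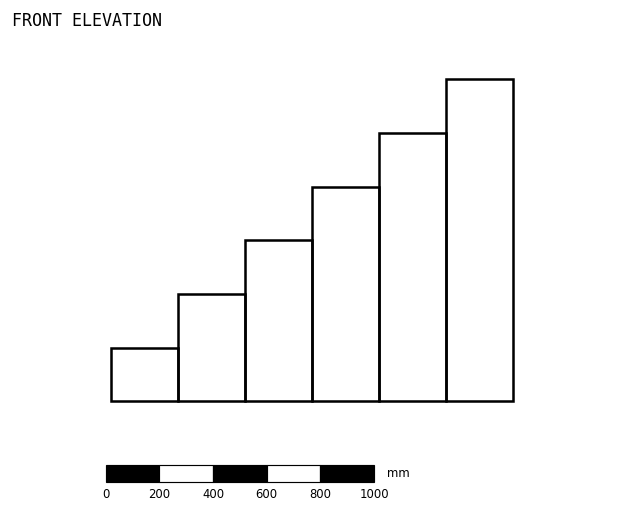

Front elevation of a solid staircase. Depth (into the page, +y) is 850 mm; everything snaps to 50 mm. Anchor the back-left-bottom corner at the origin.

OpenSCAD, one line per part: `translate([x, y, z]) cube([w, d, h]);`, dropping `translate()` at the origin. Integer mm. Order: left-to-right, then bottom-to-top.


cube([250, 850, 200]);
translate([250, 0, 0]) cube([250, 850, 400]);
translate([500, 0, 0]) cube([250, 850, 600]);
translate([750, 0, 0]) cube([250, 850, 800]);
translate([1000, 0, 0]) cube([250, 850, 1000]);
translate([1250, 0, 0]) cube([250, 850, 1200]);


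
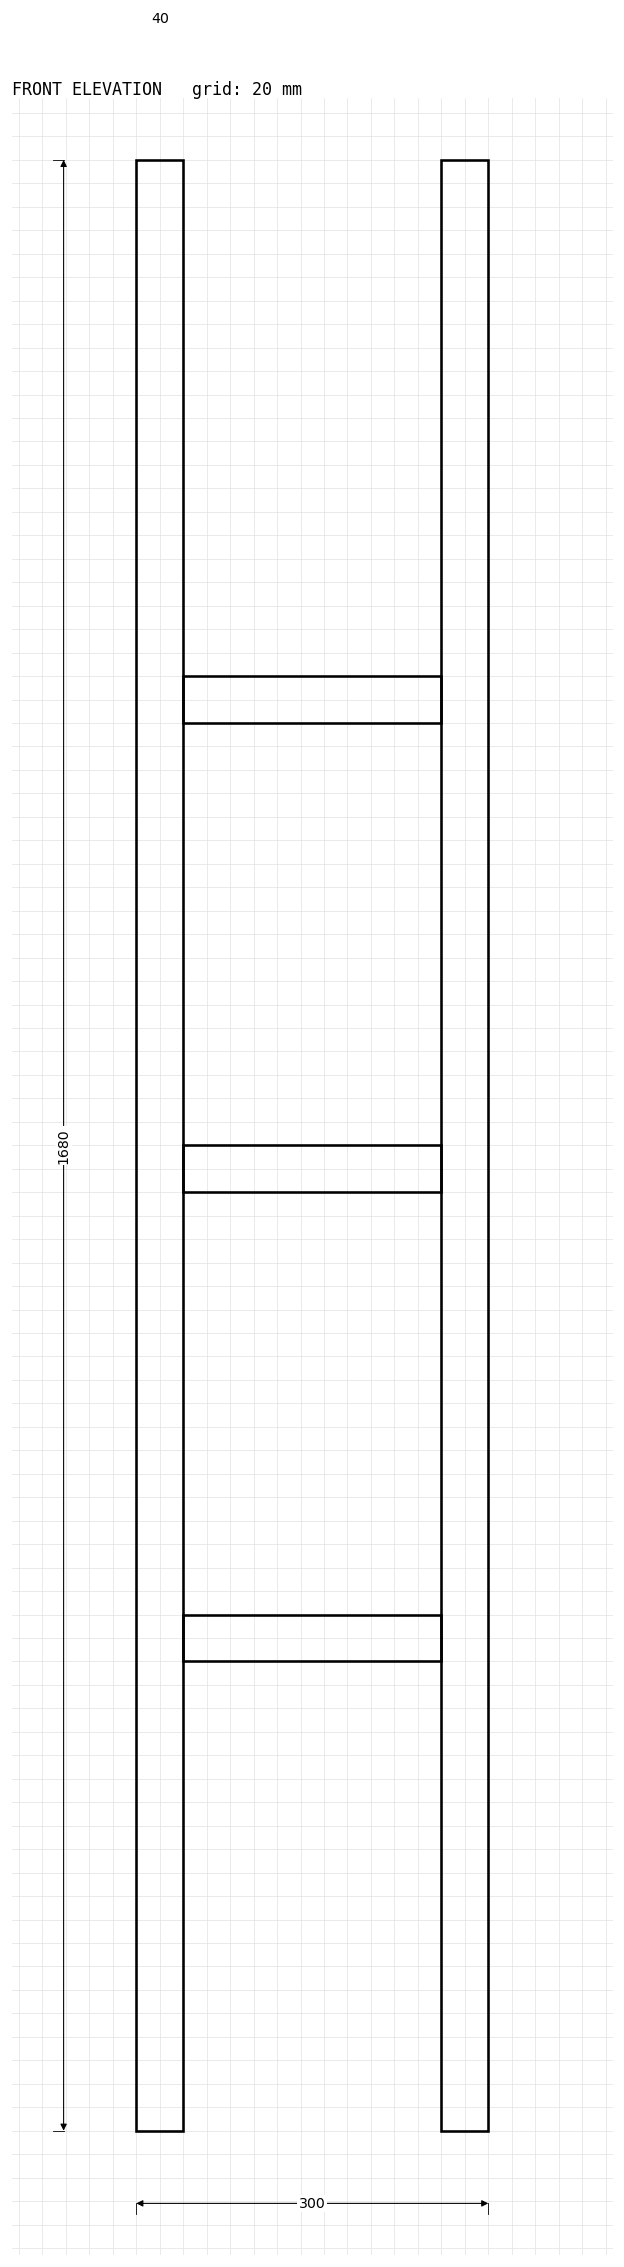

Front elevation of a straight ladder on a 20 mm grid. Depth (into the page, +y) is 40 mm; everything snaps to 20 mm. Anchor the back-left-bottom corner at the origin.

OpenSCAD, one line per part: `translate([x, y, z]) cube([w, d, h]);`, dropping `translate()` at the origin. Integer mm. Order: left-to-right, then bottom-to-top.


cube([40, 40, 1680]);
translate([40, 0, 400]) cube([220, 40, 40]);
translate([40, 0, 800]) cube([220, 40, 40]);
translate([40, 0, 1200]) cube([220, 40, 40]);
translate([260, 0, 0]) cube([40, 40, 1680]);


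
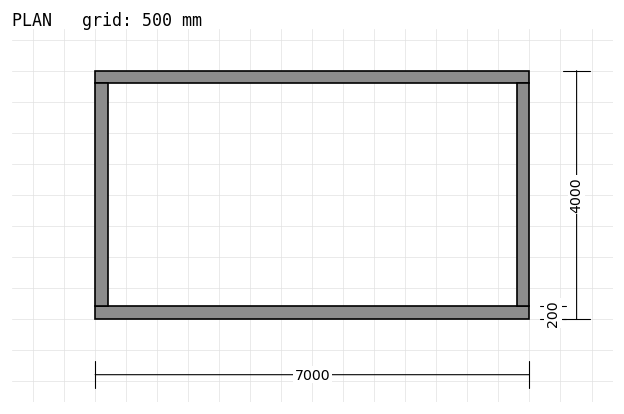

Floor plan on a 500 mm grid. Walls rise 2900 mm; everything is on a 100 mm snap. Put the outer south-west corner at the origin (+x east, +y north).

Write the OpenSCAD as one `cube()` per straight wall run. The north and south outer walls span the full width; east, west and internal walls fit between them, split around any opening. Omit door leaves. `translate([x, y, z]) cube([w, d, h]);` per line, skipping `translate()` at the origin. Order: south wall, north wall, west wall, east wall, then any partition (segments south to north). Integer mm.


cube([7000, 200, 2900]);
translate([0, 3800, 0]) cube([7000, 200, 2900]);
translate([0, 200, 0]) cube([200, 3600, 2900]);
translate([6800, 200, 0]) cube([200, 3600, 2900]);
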